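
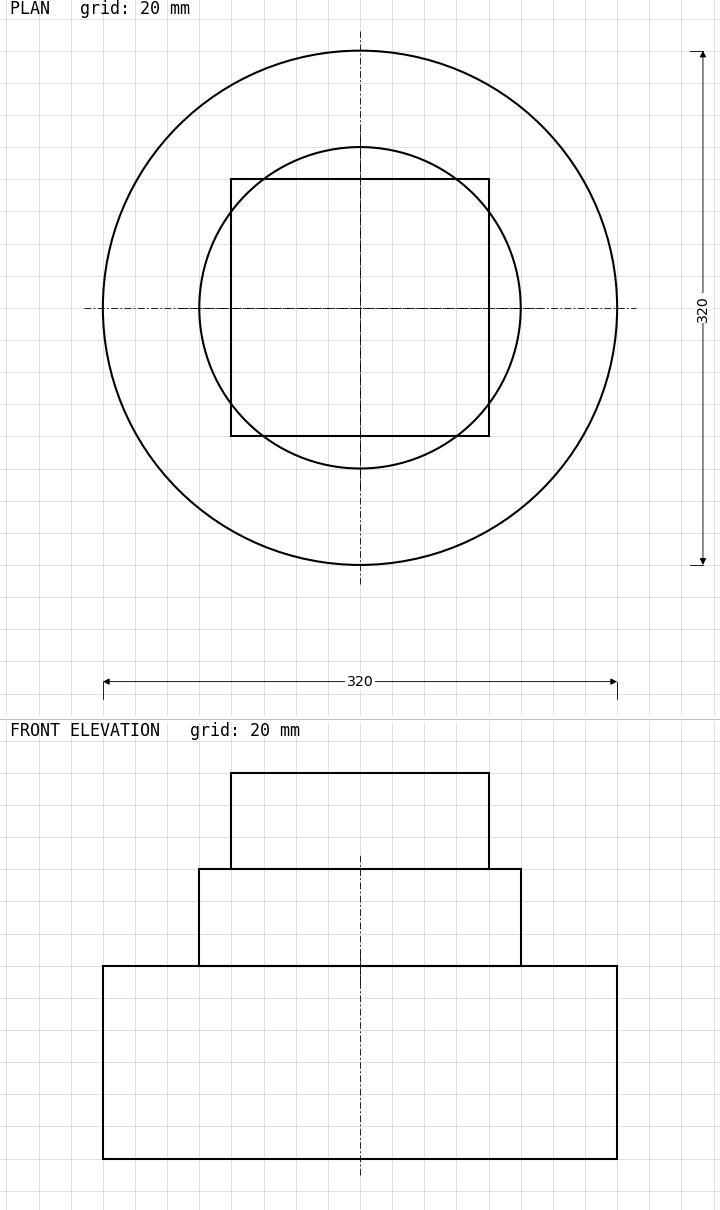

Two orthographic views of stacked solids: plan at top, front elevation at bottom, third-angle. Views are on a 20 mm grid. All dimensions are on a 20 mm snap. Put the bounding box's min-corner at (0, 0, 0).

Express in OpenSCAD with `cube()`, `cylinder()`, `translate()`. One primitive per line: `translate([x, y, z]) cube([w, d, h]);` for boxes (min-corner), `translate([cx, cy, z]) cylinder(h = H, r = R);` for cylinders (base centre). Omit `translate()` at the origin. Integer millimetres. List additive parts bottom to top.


translate([160, 160, 0]) cylinder(h = 120, r = 160);
translate([160, 160, 120]) cylinder(h = 60, r = 100);
translate([80, 80, 180]) cube([160, 160, 60]);


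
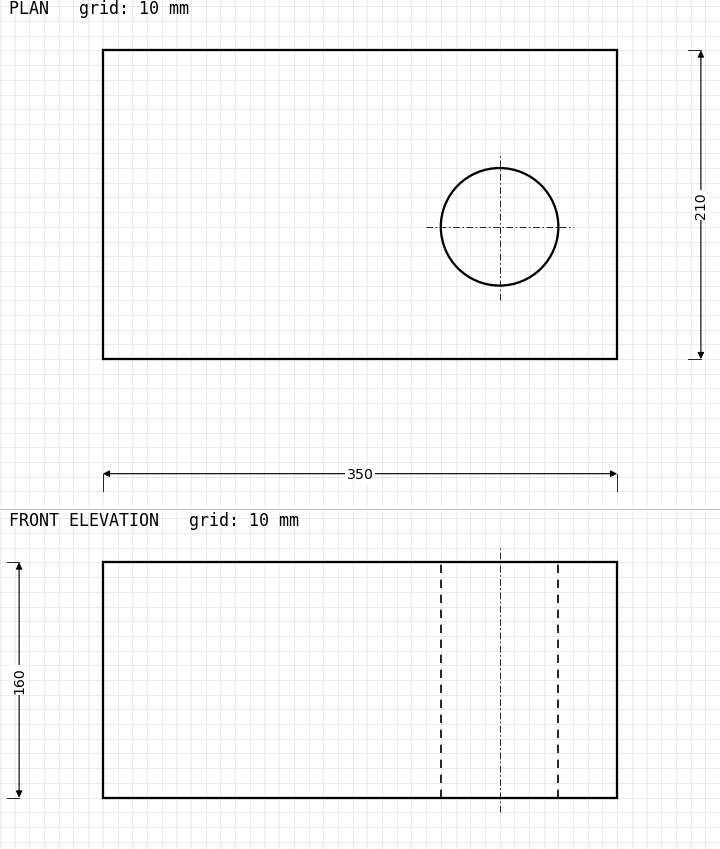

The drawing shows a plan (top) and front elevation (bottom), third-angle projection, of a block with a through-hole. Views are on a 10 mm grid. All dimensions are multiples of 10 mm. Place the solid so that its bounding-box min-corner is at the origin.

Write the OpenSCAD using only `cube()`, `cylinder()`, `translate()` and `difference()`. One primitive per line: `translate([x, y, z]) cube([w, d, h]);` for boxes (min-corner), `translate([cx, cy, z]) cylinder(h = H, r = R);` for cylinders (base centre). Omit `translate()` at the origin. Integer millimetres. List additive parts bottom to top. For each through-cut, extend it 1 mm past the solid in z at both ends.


difference() {
  cube([350, 210, 160]);
  translate([270, 90, -1]) cylinder(h = 162, r = 40);
}


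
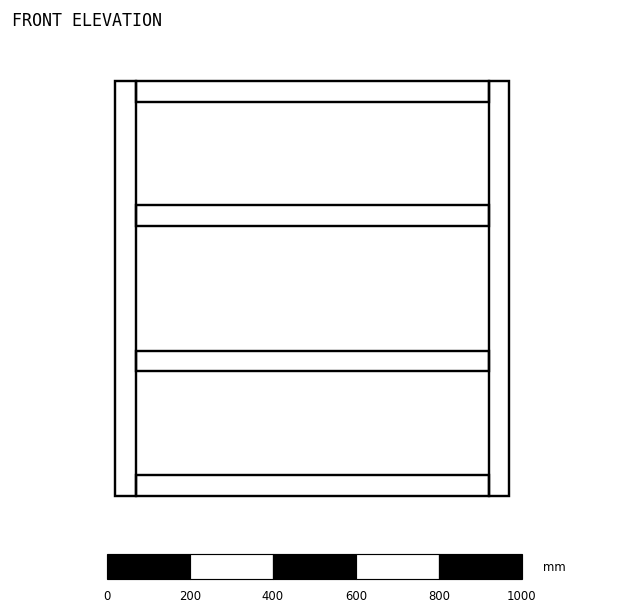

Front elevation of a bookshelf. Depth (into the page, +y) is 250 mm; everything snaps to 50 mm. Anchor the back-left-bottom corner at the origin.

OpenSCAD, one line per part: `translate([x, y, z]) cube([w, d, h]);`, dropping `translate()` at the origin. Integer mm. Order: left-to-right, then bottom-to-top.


cube([50, 250, 1000]);
translate([50, 0, 0]) cube([850, 250, 50]);
translate([50, 0, 300]) cube([850, 250, 50]);
translate([50, 0, 650]) cube([850, 250, 50]);
translate([50, 0, 950]) cube([850, 250, 50]);
translate([900, 0, 0]) cube([50, 250, 1000]);


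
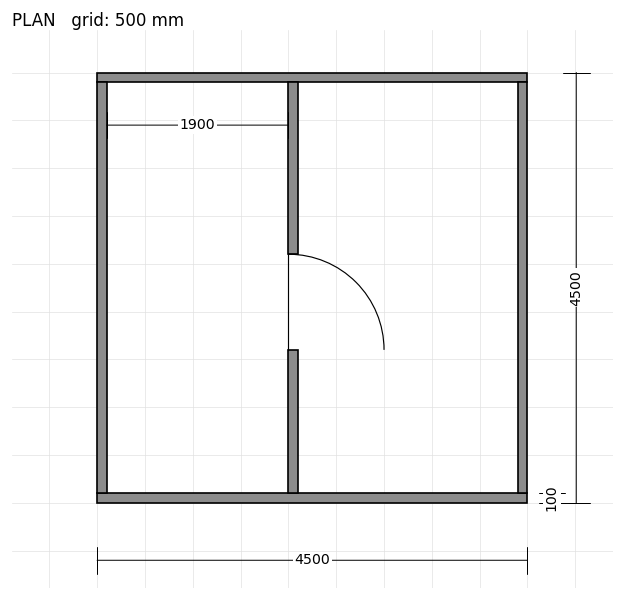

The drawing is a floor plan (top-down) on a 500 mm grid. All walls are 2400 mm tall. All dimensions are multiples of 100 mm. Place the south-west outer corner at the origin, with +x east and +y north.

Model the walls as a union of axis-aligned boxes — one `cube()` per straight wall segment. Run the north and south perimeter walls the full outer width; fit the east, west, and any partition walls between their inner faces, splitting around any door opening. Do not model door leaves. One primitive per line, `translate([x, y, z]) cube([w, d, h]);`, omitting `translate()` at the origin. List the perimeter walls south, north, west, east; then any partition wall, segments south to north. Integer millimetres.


cube([4500, 100, 2400]);
translate([0, 4400, 0]) cube([4500, 100, 2400]);
translate([0, 100, 0]) cube([100, 4300, 2400]);
translate([4400, 100, 0]) cube([100, 4300, 2400]);
translate([2000, 100, 0]) cube([100, 1500, 2400]);
translate([2000, 2600, 0]) cube([100, 1800, 2400]);


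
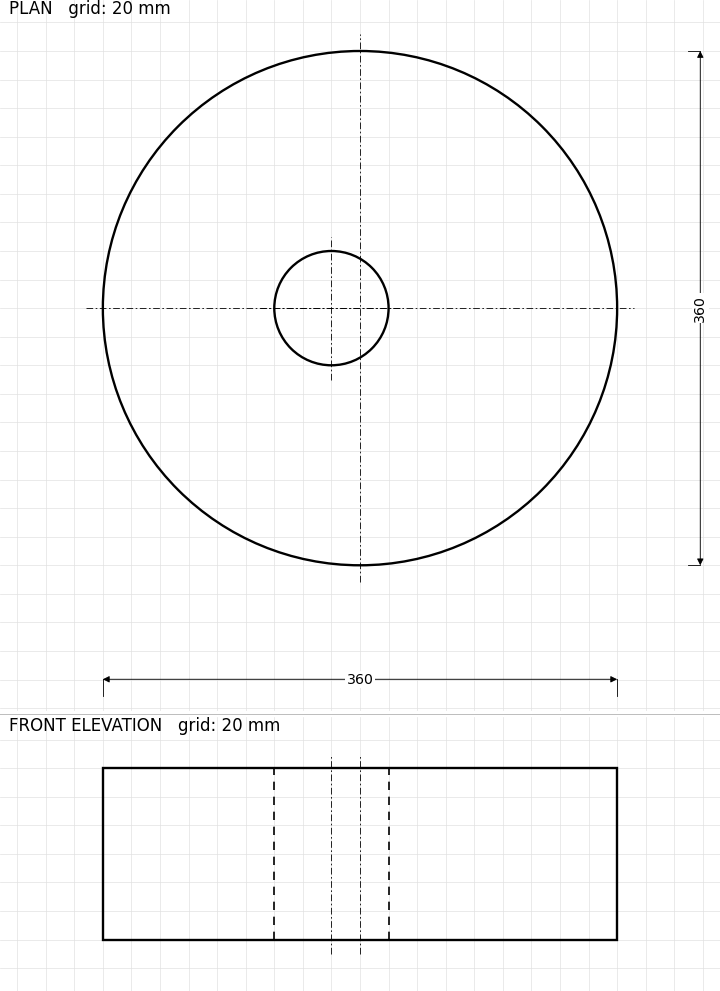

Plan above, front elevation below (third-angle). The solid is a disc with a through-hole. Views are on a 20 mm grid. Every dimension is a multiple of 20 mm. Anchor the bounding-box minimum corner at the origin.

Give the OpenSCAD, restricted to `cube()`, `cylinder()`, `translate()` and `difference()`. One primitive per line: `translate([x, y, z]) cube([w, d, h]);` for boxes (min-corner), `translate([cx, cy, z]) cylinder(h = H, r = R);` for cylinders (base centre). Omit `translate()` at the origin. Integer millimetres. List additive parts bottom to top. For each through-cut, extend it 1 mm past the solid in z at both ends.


difference() {
  translate([180, 180, 0]) cylinder(h = 120, r = 180);
  translate([160, 180, -1]) cylinder(h = 122, r = 40);
}


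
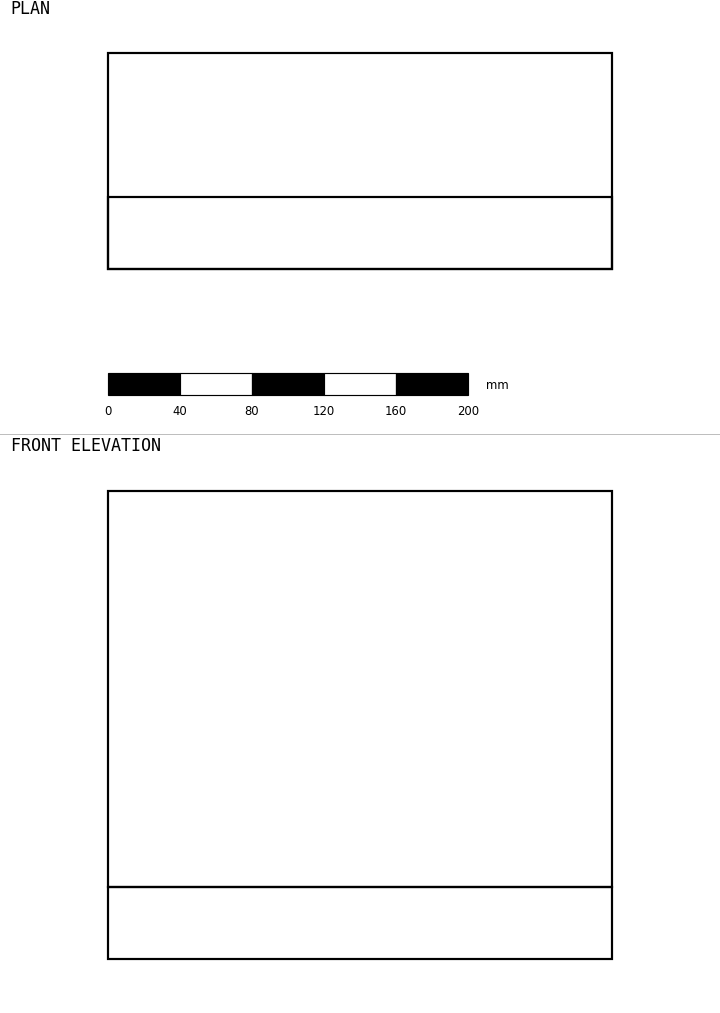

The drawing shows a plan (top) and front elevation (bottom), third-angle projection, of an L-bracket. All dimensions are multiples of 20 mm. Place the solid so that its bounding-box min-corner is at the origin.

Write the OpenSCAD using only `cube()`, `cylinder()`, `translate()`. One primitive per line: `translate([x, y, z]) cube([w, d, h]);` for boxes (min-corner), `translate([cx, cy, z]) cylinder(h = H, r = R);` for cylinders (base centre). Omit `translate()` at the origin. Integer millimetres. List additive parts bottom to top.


cube([280, 120, 40]);
translate([0, 0, 40]) cube([280, 40, 220]);


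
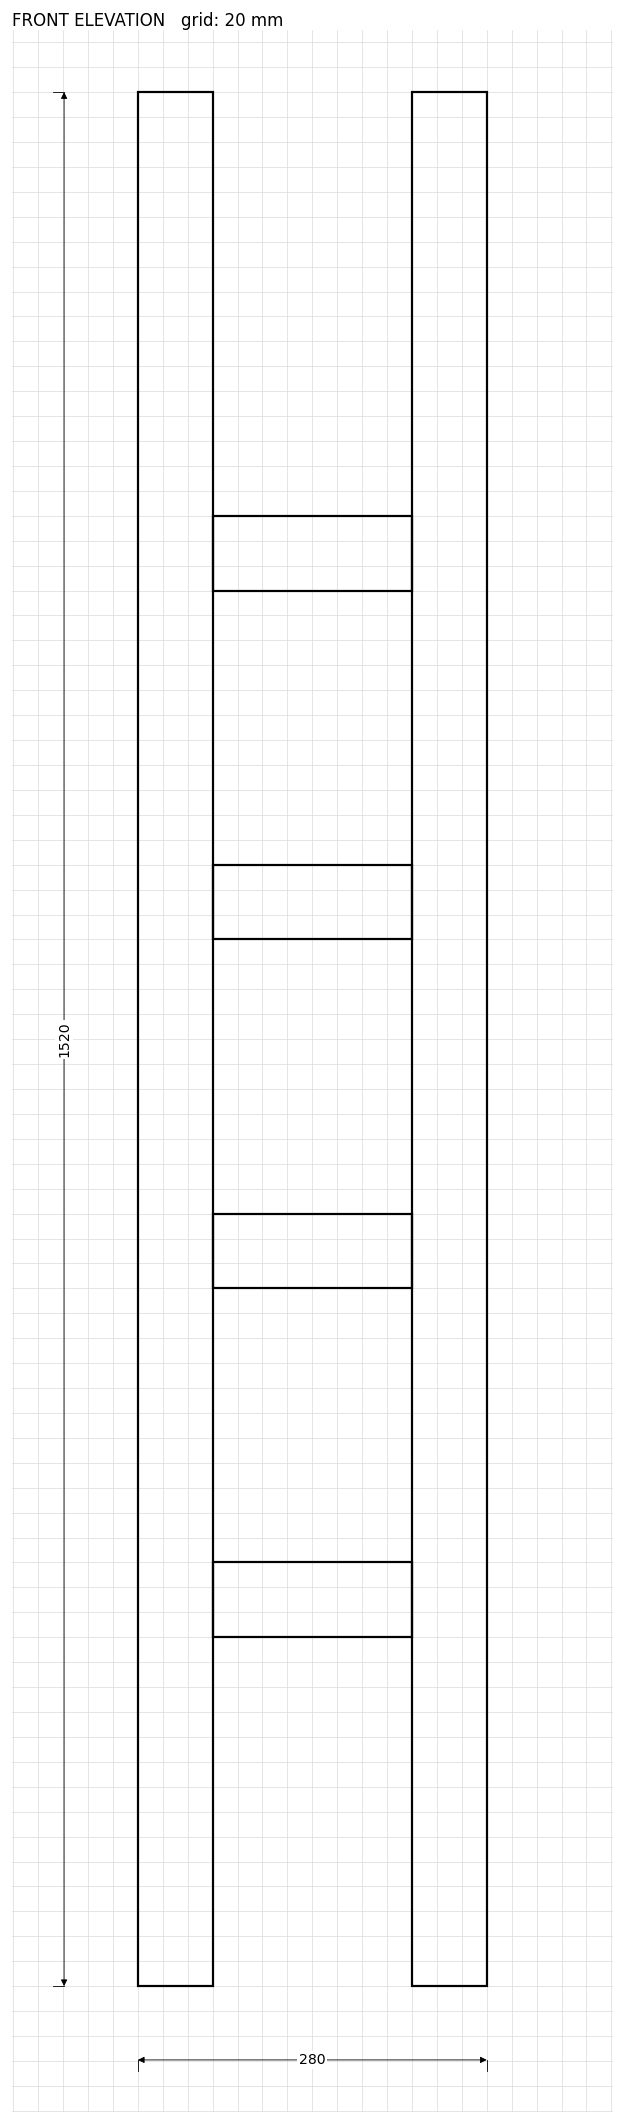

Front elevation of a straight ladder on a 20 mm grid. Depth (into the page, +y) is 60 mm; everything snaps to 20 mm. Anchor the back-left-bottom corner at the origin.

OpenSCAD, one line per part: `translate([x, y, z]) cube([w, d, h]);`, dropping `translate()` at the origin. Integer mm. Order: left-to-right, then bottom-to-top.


cube([60, 60, 1520]);
translate([60, 0, 280]) cube([160, 60, 60]);
translate([60, 0, 560]) cube([160, 60, 60]);
translate([60, 0, 840]) cube([160, 60, 60]);
translate([60, 0, 1120]) cube([160, 60, 60]);
translate([220, 0, 0]) cube([60, 60, 1520]);


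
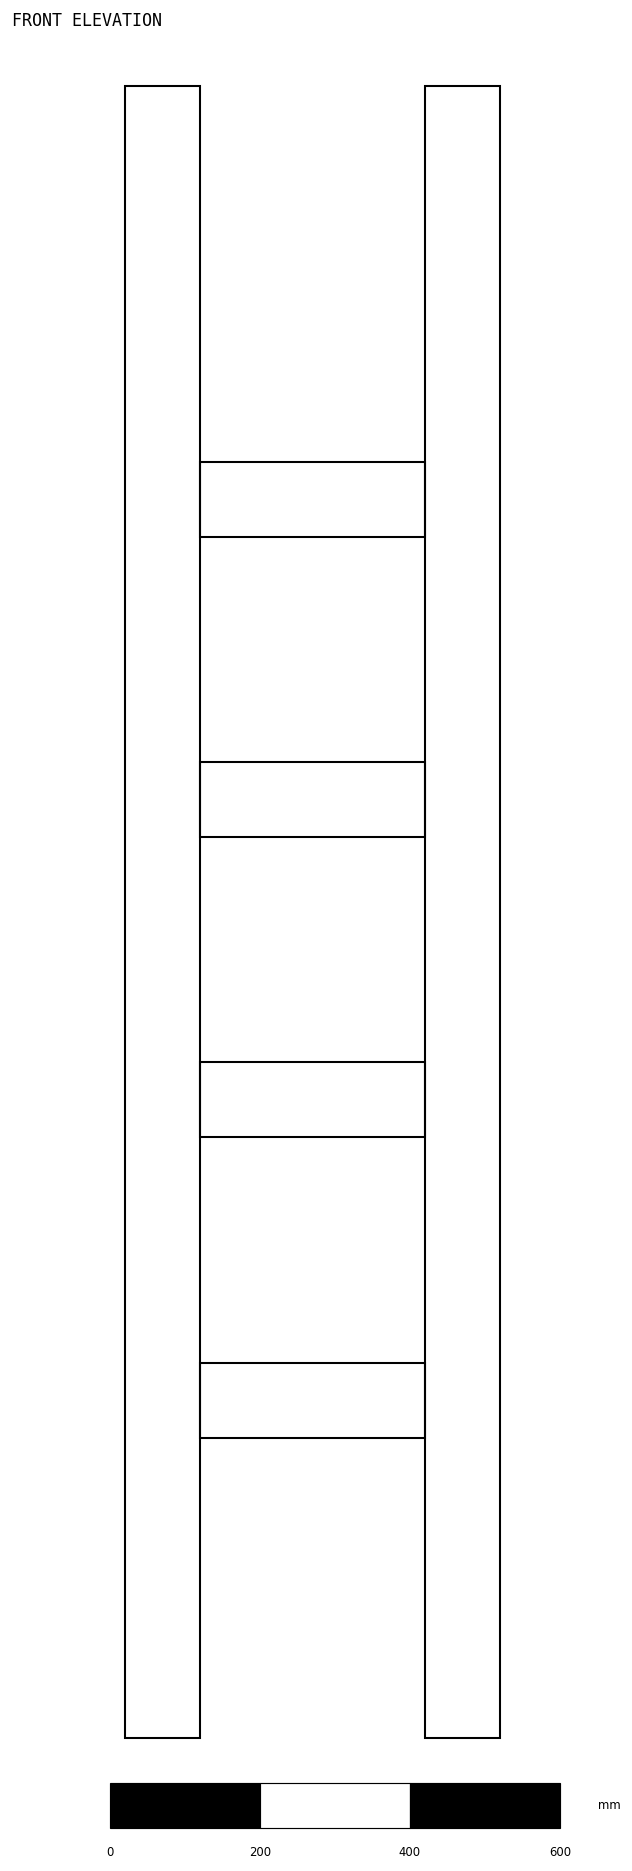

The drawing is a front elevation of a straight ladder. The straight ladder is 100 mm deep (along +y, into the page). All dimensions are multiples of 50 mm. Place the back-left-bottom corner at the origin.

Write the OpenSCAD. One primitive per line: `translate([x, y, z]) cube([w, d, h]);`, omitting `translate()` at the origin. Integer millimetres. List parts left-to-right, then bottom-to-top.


cube([100, 100, 2200]);
translate([100, 0, 400]) cube([300, 100, 100]);
translate([100, 0, 800]) cube([300, 100, 100]);
translate([100, 0, 1200]) cube([300, 100, 100]);
translate([100, 0, 1600]) cube([300, 100, 100]);
translate([400, 0, 0]) cube([100, 100, 2200]);


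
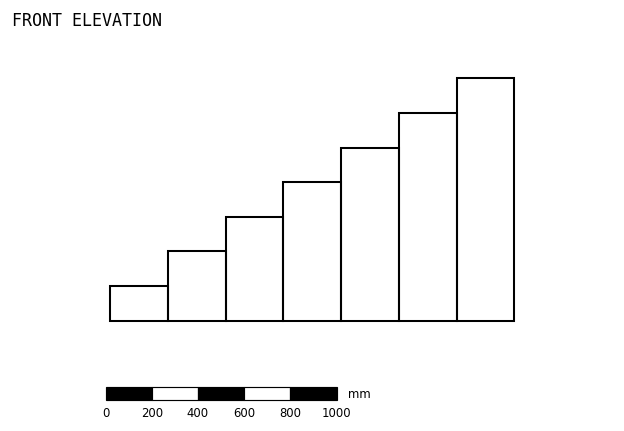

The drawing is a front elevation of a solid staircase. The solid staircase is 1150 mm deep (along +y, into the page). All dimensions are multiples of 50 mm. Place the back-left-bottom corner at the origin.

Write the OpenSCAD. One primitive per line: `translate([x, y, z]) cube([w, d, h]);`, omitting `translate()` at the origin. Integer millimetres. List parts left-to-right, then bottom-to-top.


cube([250, 1150, 150]);
translate([250, 0, 0]) cube([250, 1150, 300]);
translate([500, 0, 0]) cube([250, 1150, 450]);
translate([750, 0, 0]) cube([250, 1150, 600]);
translate([1000, 0, 0]) cube([250, 1150, 750]);
translate([1250, 0, 0]) cube([250, 1150, 900]);
translate([1500, 0, 0]) cube([250, 1150, 1050]);


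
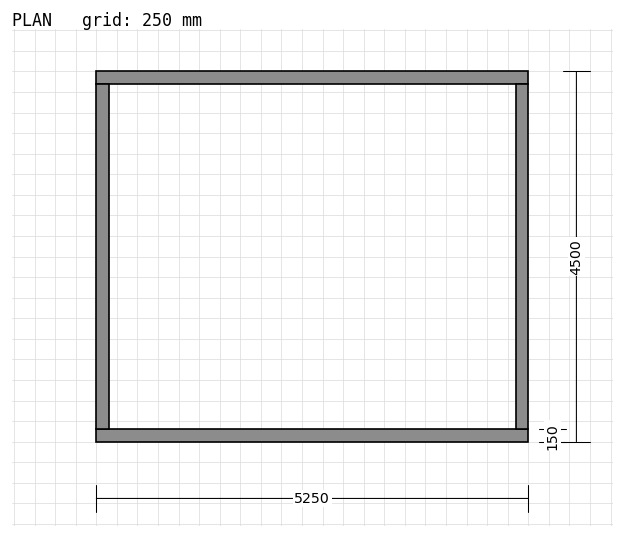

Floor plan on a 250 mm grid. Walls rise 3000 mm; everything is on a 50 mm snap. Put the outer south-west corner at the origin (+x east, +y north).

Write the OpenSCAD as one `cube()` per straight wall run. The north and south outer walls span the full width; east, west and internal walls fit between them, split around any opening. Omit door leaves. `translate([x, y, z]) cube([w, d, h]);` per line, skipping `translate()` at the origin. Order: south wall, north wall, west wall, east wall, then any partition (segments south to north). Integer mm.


cube([5250, 150, 3000]);
translate([0, 4350, 0]) cube([5250, 150, 3000]);
translate([0, 150, 0]) cube([150, 4200, 3000]);
translate([5100, 150, 0]) cube([150, 4200, 3000]);


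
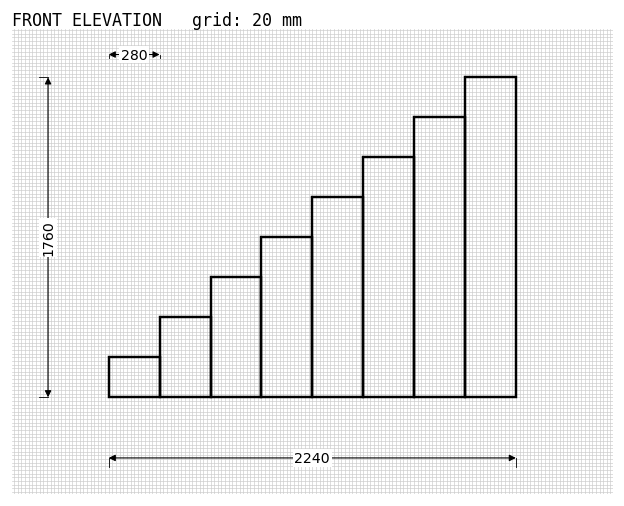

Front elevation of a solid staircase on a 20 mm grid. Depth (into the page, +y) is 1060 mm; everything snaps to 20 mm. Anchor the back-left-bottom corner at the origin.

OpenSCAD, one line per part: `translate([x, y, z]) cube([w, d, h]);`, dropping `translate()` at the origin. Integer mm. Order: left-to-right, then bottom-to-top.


cube([280, 1060, 220]);
translate([280, 0, 0]) cube([280, 1060, 440]);
translate([560, 0, 0]) cube([280, 1060, 660]);
translate([840, 0, 0]) cube([280, 1060, 880]);
translate([1120, 0, 0]) cube([280, 1060, 1100]);
translate([1400, 0, 0]) cube([280, 1060, 1320]);
translate([1680, 0, 0]) cube([280, 1060, 1540]);
translate([1960, 0, 0]) cube([280, 1060, 1760]);


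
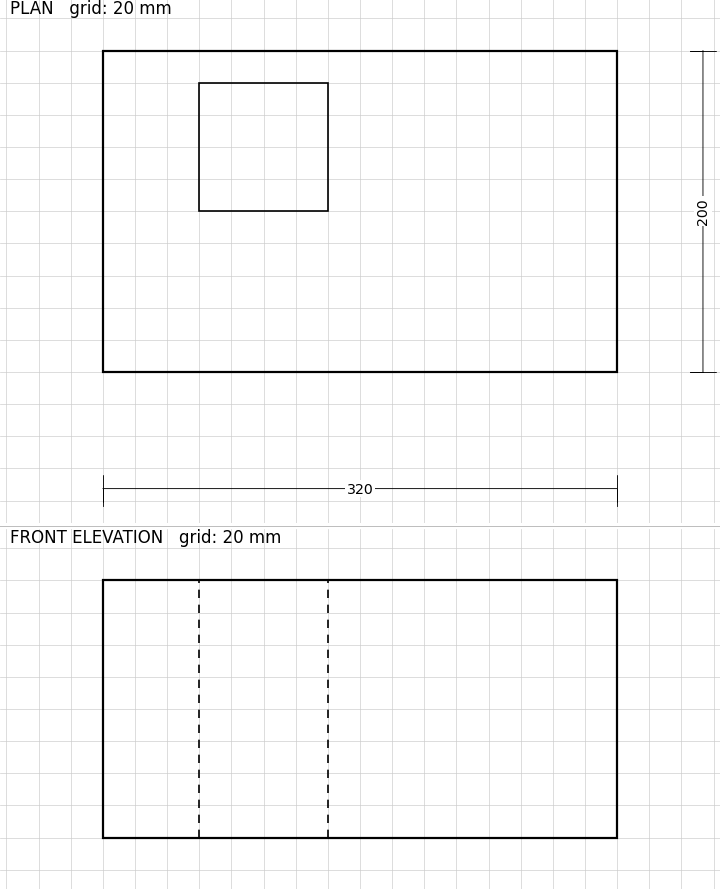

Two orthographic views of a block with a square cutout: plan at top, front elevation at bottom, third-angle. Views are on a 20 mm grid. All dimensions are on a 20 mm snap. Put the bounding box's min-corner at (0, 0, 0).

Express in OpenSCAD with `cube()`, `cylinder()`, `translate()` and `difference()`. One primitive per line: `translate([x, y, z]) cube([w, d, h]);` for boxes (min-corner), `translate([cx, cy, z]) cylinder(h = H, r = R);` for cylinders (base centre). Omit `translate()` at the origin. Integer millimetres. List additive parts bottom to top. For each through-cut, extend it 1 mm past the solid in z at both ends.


difference() {
  cube([320, 200, 160]);
  translate([60, 100, -1]) cube([80, 80, 162]);
}


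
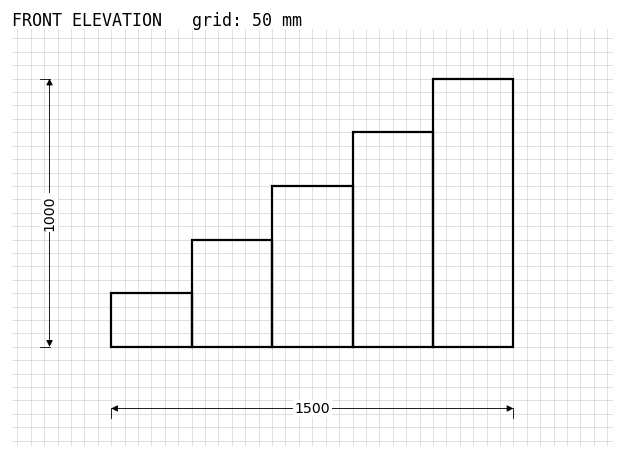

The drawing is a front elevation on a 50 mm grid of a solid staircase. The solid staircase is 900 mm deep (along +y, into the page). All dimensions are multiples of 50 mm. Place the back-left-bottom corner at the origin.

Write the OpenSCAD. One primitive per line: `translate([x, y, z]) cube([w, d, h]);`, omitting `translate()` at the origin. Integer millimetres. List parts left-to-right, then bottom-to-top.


cube([300, 900, 200]);
translate([300, 0, 0]) cube([300, 900, 400]);
translate([600, 0, 0]) cube([300, 900, 600]);
translate([900, 0, 0]) cube([300, 900, 800]);
translate([1200, 0, 0]) cube([300, 900, 1000]);


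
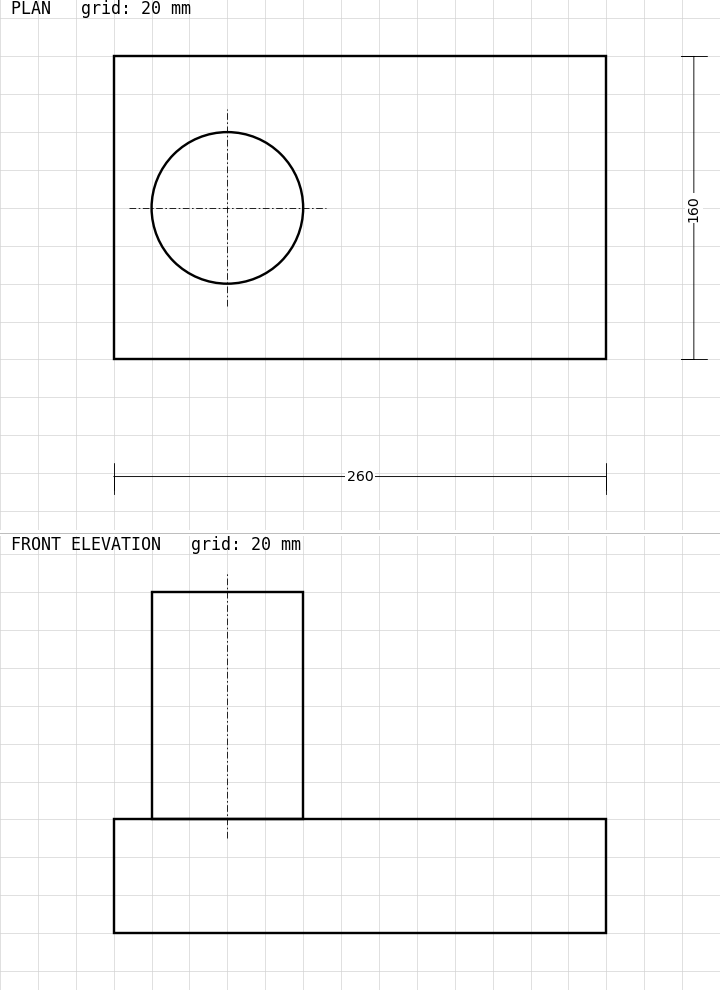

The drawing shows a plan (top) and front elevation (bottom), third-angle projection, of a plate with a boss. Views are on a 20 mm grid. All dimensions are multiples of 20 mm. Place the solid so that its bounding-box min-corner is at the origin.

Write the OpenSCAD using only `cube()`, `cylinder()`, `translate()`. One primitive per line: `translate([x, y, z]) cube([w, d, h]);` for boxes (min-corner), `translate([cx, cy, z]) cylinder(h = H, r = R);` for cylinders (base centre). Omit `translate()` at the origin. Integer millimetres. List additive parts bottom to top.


cube([260, 160, 60]);
translate([60, 80, 60]) cylinder(h = 120, r = 40);


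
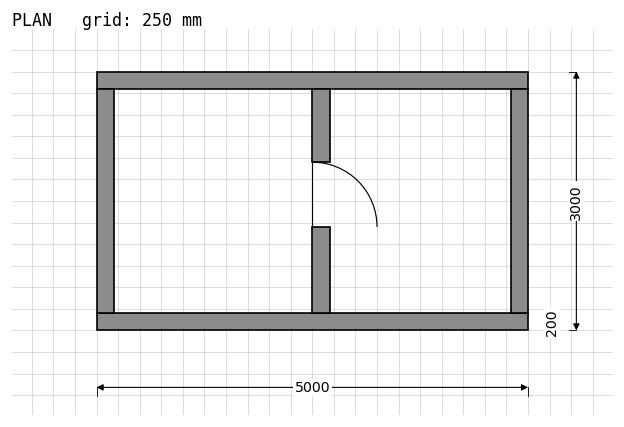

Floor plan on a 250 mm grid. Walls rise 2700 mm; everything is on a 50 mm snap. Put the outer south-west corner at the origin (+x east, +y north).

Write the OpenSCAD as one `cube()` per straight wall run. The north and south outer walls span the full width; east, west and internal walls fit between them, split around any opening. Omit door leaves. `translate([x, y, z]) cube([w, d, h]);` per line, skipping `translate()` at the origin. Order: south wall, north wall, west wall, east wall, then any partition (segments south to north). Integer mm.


cube([5000, 200, 2700]);
translate([0, 2800, 0]) cube([5000, 200, 2700]);
translate([0, 200, 0]) cube([200, 2600, 2700]);
translate([4800, 200, 0]) cube([200, 2600, 2700]);
translate([2500, 200, 0]) cube([200, 1000, 2700]);
translate([2500, 1950, 0]) cube([200, 850, 2700]);


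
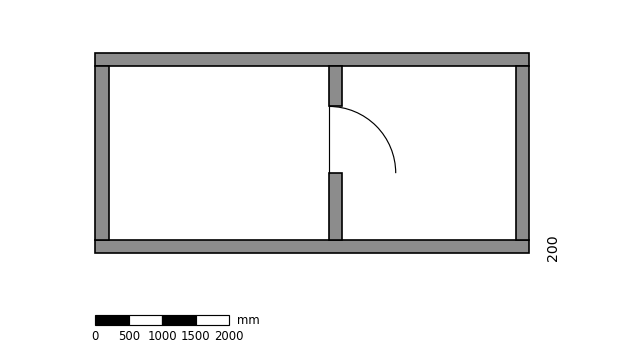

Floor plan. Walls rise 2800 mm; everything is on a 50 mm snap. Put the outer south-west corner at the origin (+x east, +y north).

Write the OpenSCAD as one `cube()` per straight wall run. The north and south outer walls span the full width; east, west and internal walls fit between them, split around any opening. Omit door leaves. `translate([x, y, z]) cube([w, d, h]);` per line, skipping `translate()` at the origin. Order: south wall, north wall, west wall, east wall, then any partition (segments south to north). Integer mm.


cube([6500, 200, 2800]);
translate([0, 2800, 0]) cube([6500, 200, 2800]);
translate([0, 200, 0]) cube([200, 2600, 2800]);
translate([6300, 200, 0]) cube([200, 2600, 2800]);
translate([3500, 200, 0]) cube([200, 1000, 2800]);
translate([3500, 2200, 0]) cube([200, 600, 2800]);


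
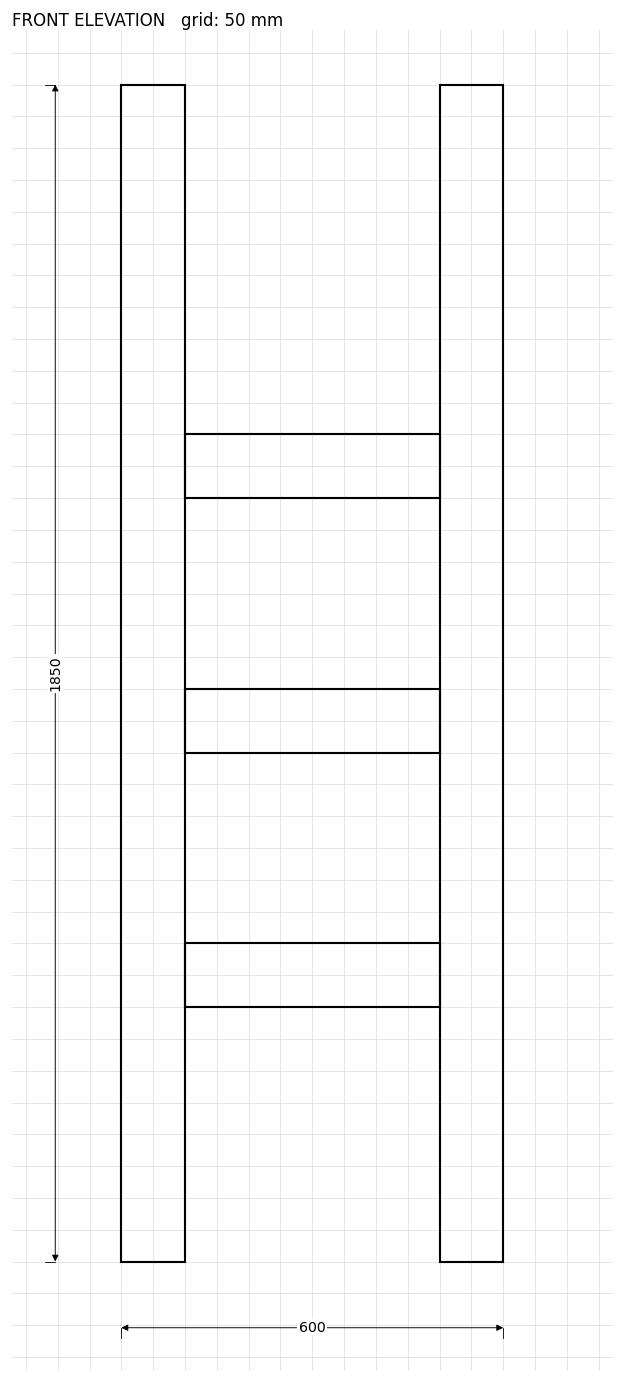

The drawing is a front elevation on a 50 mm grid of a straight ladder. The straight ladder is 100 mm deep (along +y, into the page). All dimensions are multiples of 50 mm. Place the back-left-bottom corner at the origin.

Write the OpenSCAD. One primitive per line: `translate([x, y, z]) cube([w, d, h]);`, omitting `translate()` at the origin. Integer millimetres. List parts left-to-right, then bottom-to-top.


cube([100, 100, 1850]);
translate([100, 0, 400]) cube([400, 100, 100]);
translate([100, 0, 800]) cube([400, 100, 100]);
translate([100, 0, 1200]) cube([400, 100, 100]);
translate([500, 0, 0]) cube([100, 100, 1850]);


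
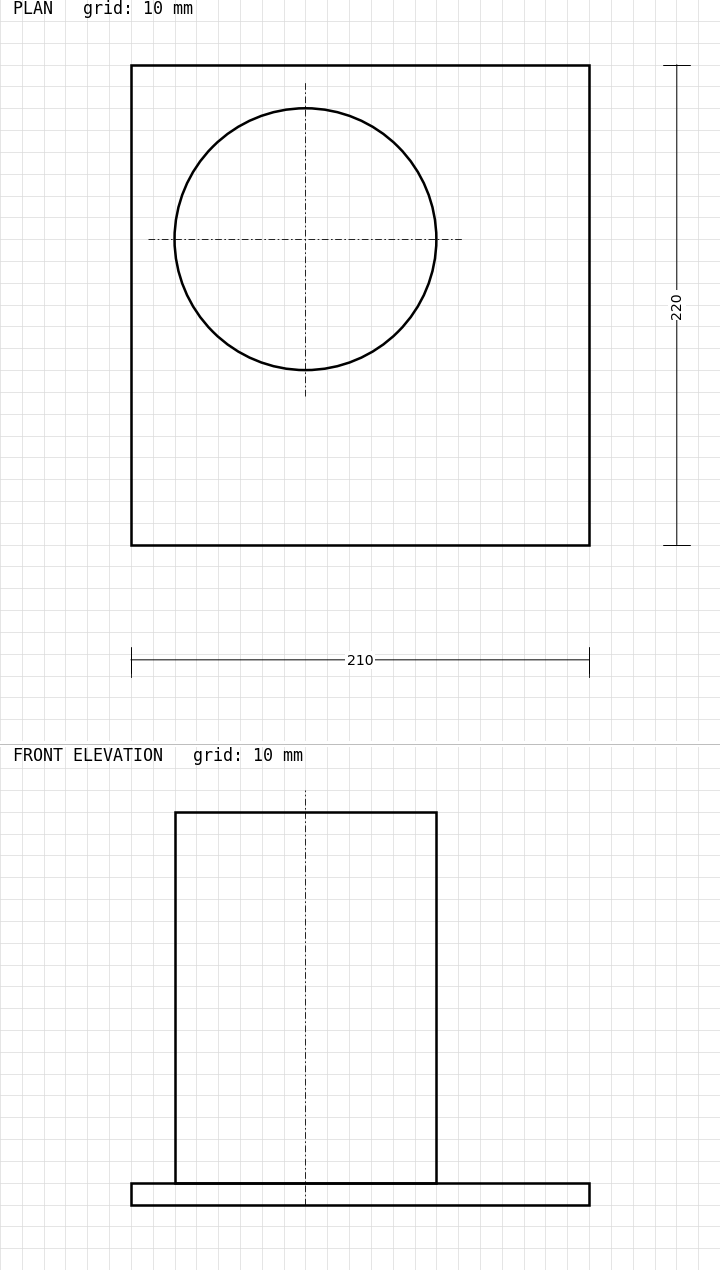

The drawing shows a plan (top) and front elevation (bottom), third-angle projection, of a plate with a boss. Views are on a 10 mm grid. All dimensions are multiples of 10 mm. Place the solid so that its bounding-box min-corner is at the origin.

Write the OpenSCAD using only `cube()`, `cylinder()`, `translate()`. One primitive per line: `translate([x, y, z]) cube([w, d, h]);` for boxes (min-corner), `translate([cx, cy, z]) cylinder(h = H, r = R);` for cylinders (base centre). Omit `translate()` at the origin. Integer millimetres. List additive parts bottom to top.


cube([210, 220, 10]);
translate([80, 140, 10]) cylinder(h = 170, r = 60);


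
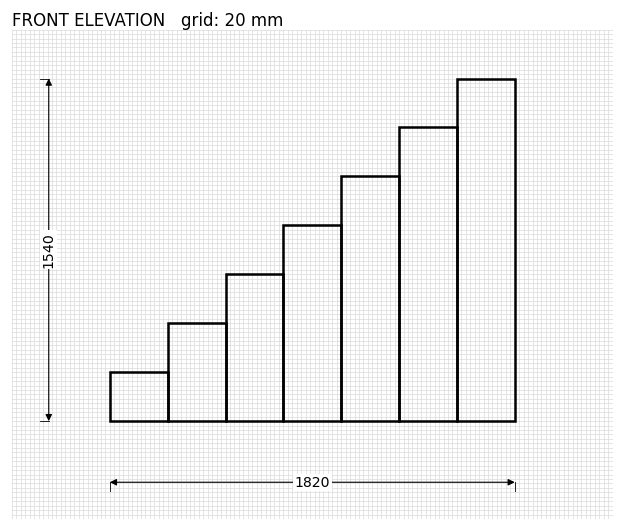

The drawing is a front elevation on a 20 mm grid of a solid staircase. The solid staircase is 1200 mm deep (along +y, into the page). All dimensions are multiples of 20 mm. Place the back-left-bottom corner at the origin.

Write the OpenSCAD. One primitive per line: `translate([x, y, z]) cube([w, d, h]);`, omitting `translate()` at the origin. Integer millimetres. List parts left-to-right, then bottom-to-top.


cube([260, 1200, 220]);
translate([260, 0, 0]) cube([260, 1200, 440]);
translate([520, 0, 0]) cube([260, 1200, 660]);
translate([780, 0, 0]) cube([260, 1200, 880]);
translate([1040, 0, 0]) cube([260, 1200, 1100]);
translate([1300, 0, 0]) cube([260, 1200, 1320]);
translate([1560, 0, 0]) cube([260, 1200, 1540]);


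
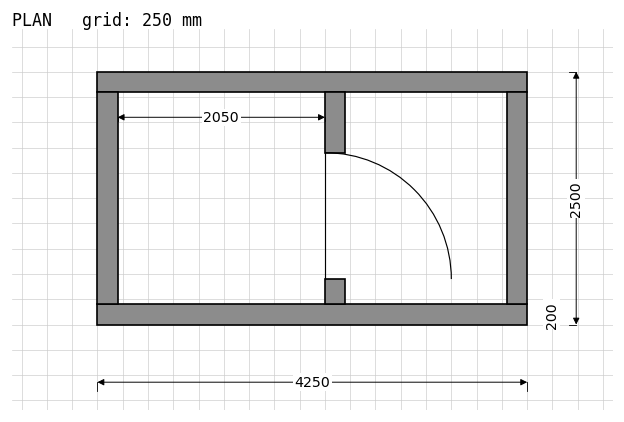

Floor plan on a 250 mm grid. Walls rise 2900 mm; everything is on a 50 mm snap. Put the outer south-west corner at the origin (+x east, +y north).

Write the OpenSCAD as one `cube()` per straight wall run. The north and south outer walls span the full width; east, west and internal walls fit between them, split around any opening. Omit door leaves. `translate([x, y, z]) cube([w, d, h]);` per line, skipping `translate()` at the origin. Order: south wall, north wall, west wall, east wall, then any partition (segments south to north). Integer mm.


cube([4250, 200, 2900]);
translate([0, 2300, 0]) cube([4250, 200, 2900]);
translate([0, 200, 0]) cube([200, 2100, 2900]);
translate([4050, 200, 0]) cube([200, 2100, 2900]);
translate([2250, 200, 0]) cube([200, 250, 2900]);
translate([2250, 1700, 0]) cube([200, 600, 2900]);


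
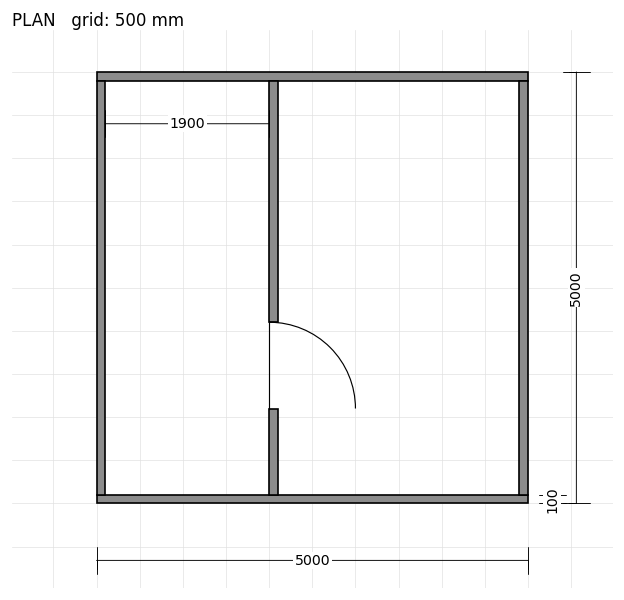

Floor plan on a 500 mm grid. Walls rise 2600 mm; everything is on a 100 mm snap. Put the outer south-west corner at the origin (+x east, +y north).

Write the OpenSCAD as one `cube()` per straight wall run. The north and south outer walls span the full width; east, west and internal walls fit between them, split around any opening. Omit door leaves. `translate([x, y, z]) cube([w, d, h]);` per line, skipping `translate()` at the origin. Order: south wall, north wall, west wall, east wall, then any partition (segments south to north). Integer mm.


cube([5000, 100, 2600]);
translate([0, 4900, 0]) cube([5000, 100, 2600]);
translate([0, 100, 0]) cube([100, 4800, 2600]);
translate([4900, 100, 0]) cube([100, 4800, 2600]);
translate([2000, 100, 0]) cube([100, 1000, 2600]);
translate([2000, 2100, 0]) cube([100, 2800, 2600]);


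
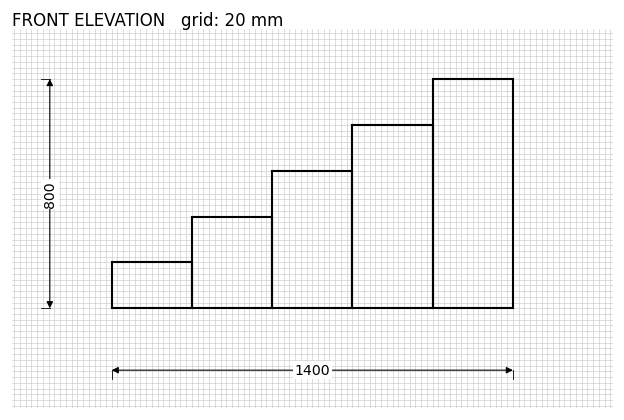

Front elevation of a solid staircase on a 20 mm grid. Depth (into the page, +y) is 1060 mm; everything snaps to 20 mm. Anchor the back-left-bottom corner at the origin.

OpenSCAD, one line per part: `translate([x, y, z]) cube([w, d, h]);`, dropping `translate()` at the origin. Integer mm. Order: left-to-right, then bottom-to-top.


cube([280, 1060, 160]);
translate([280, 0, 0]) cube([280, 1060, 320]);
translate([560, 0, 0]) cube([280, 1060, 480]);
translate([840, 0, 0]) cube([280, 1060, 640]);
translate([1120, 0, 0]) cube([280, 1060, 800]);


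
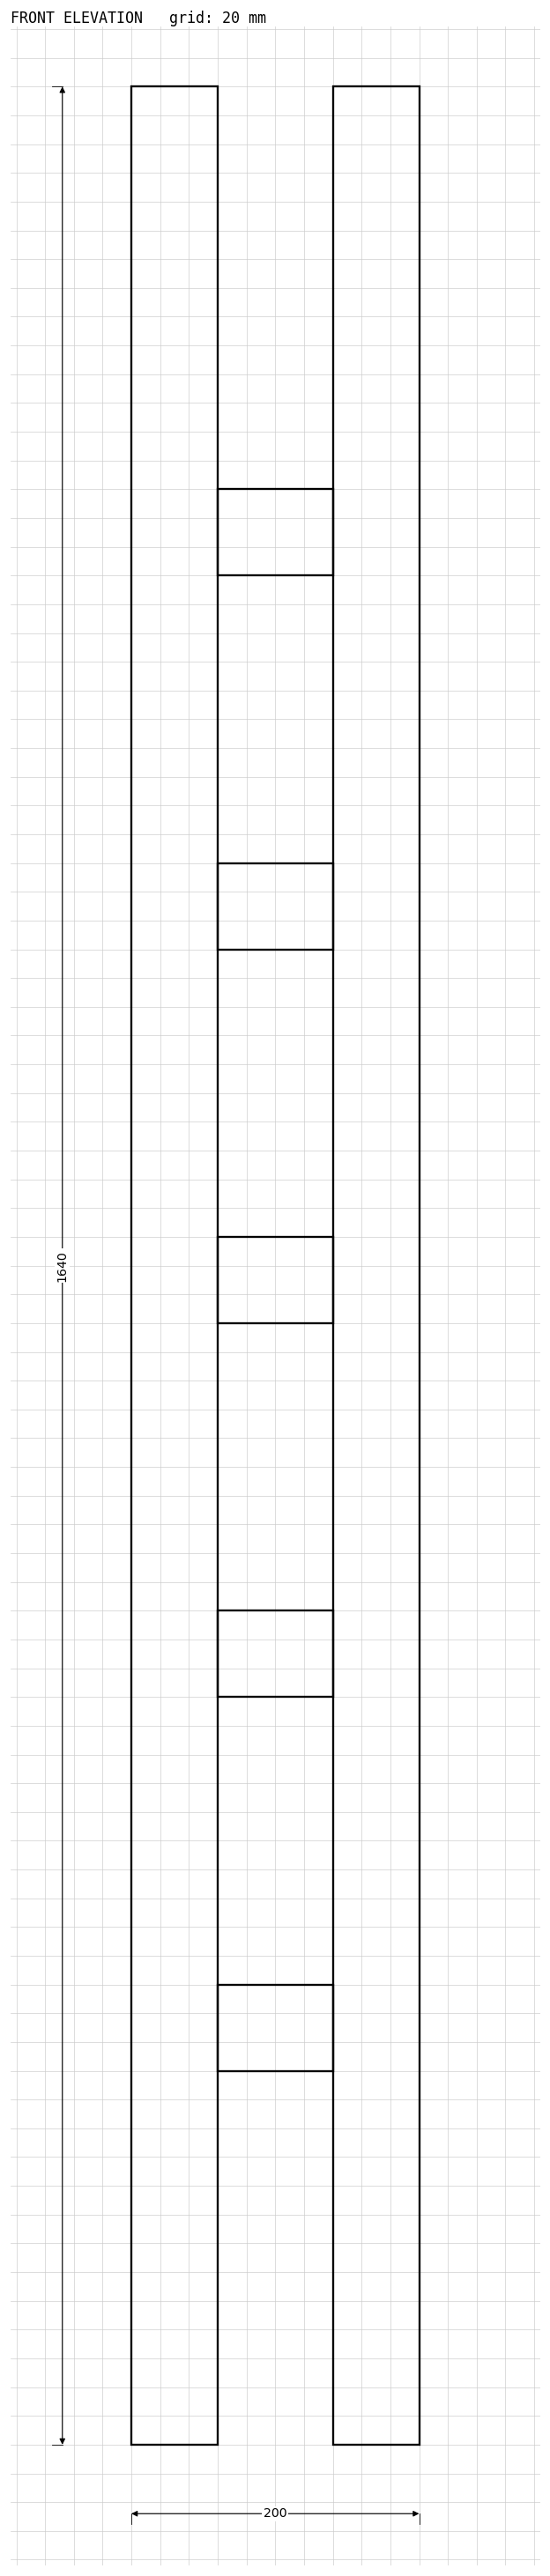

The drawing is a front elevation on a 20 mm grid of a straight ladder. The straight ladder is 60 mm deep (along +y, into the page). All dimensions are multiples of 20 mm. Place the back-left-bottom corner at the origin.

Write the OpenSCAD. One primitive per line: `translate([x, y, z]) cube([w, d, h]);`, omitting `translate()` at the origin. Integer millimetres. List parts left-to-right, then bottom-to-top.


cube([60, 60, 1640]);
translate([60, 0, 260]) cube([80, 60, 60]);
translate([60, 0, 520]) cube([80, 60, 60]);
translate([60, 0, 780]) cube([80, 60, 60]);
translate([60, 0, 1040]) cube([80, 60, 60]);
translate([60, 0, 1300]) cube([80, 60, 60]);
translate([140, 0, 0]) cube([60, 60, 1640]);


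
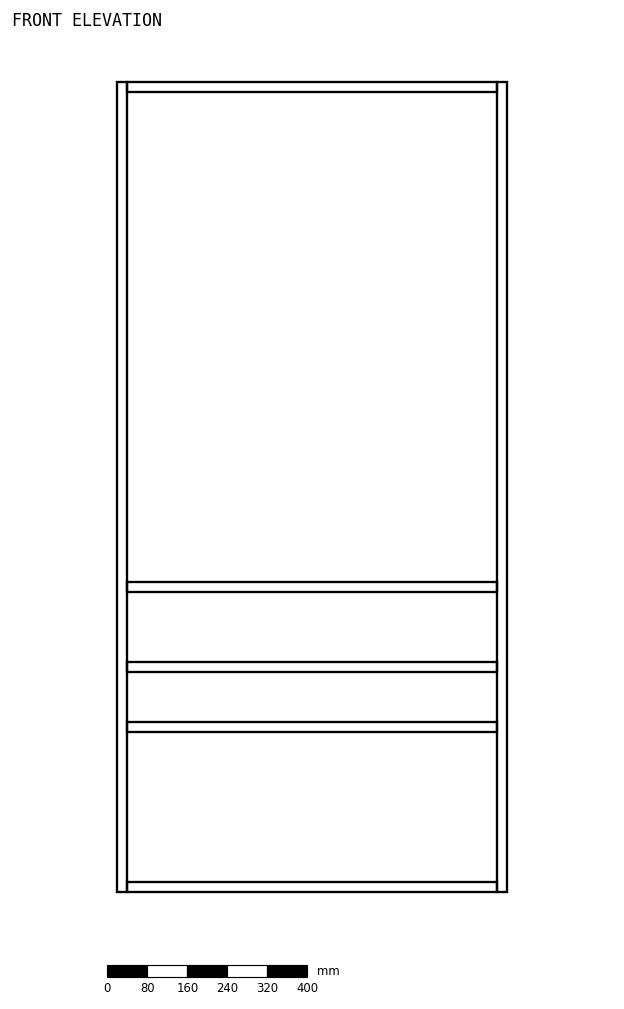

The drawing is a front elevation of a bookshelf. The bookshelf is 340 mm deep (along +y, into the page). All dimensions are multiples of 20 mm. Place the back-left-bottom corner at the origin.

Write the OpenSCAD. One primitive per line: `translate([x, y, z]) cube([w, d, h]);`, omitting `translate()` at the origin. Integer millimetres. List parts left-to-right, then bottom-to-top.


cube([20, 340, 1620]);
translate([20, 0, 0]) cube([740, 340, 20]);
translate([20, 0, 320]) cube([740, 340, 20]);
translate([20, 0, 440]) cube([740, 340, 20]);
translate([20, 0, 600]) cube([740, 340, 20]);
translate([20, 0, 1600]) cube([740, 340, 20]);
translate([760, 0, 0]) cube([20, 340, 1620]);


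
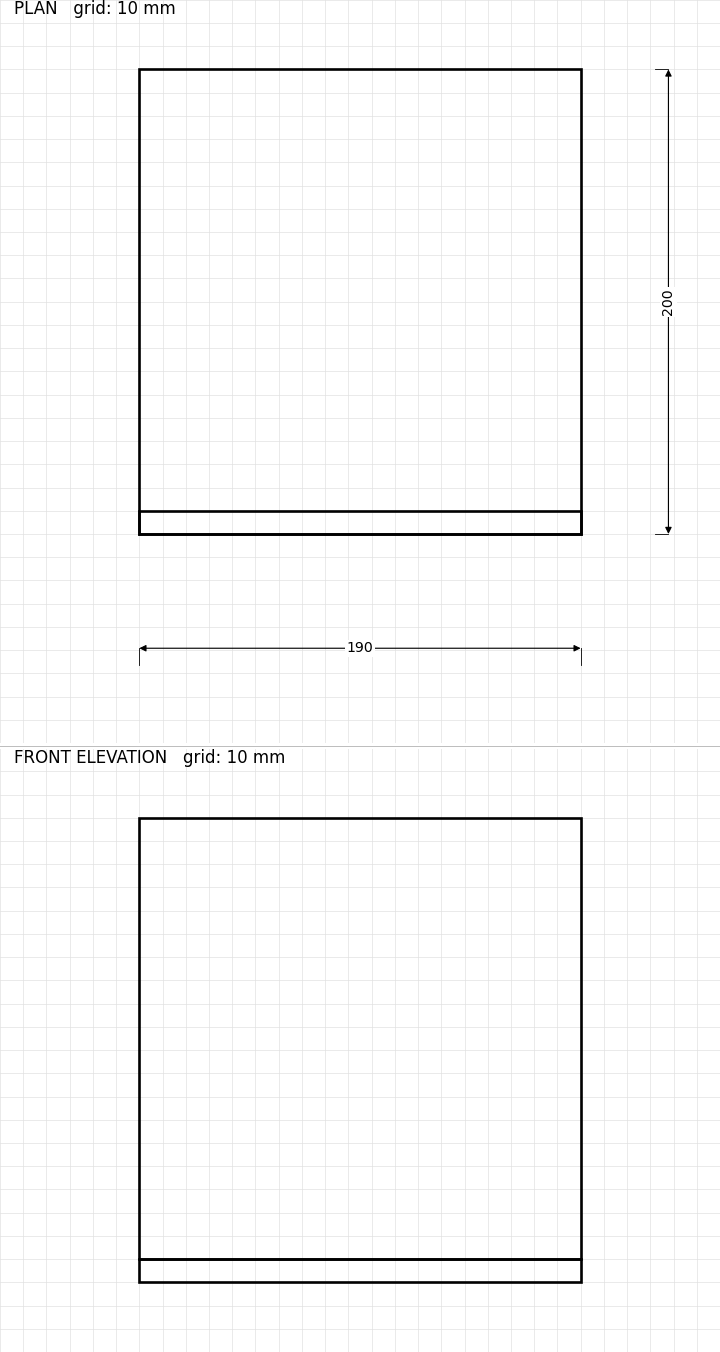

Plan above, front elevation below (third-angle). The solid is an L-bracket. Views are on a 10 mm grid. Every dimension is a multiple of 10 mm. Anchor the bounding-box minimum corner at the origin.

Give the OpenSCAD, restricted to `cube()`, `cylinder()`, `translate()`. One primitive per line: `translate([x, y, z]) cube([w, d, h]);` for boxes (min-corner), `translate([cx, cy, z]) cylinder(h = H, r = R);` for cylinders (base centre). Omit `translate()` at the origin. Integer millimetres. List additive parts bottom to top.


cube([190, 200, 10]);
translate([0, 0, 10]) cube([190, 10, 190]);


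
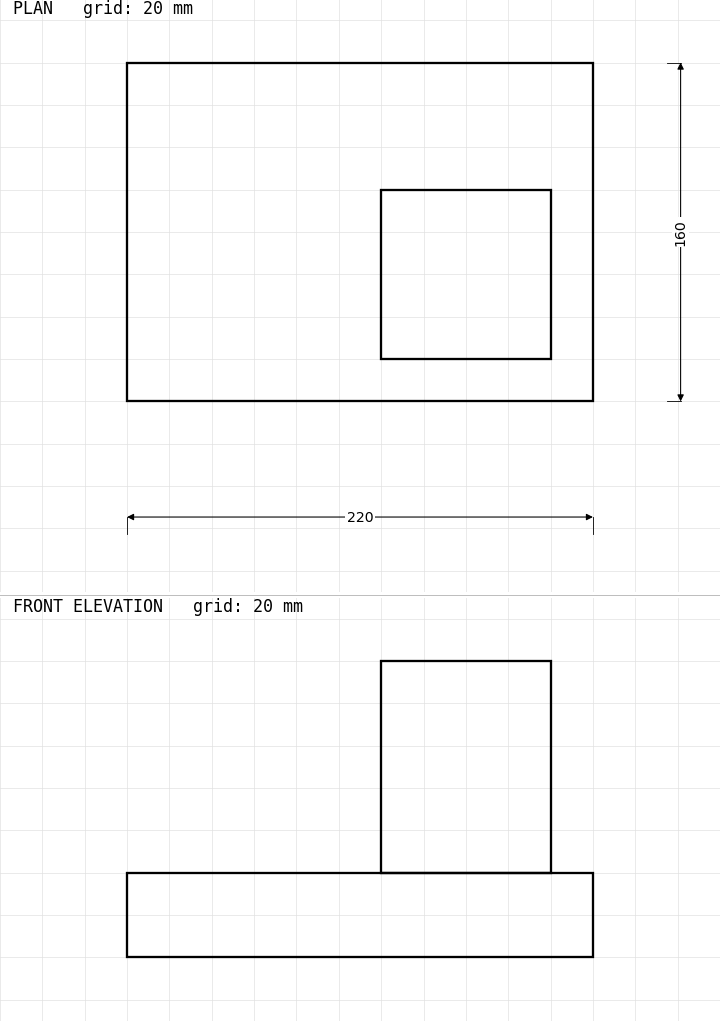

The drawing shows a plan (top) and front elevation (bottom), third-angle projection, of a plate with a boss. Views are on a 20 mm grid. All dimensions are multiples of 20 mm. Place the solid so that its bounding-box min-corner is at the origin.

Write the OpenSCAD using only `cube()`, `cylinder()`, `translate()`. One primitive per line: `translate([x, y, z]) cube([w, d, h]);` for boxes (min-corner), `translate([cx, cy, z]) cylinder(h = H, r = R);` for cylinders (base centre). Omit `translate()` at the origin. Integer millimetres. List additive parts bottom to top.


cube([220, 160, 40]);
translate([120, 20, 40]) cube([80, 80, 100]);


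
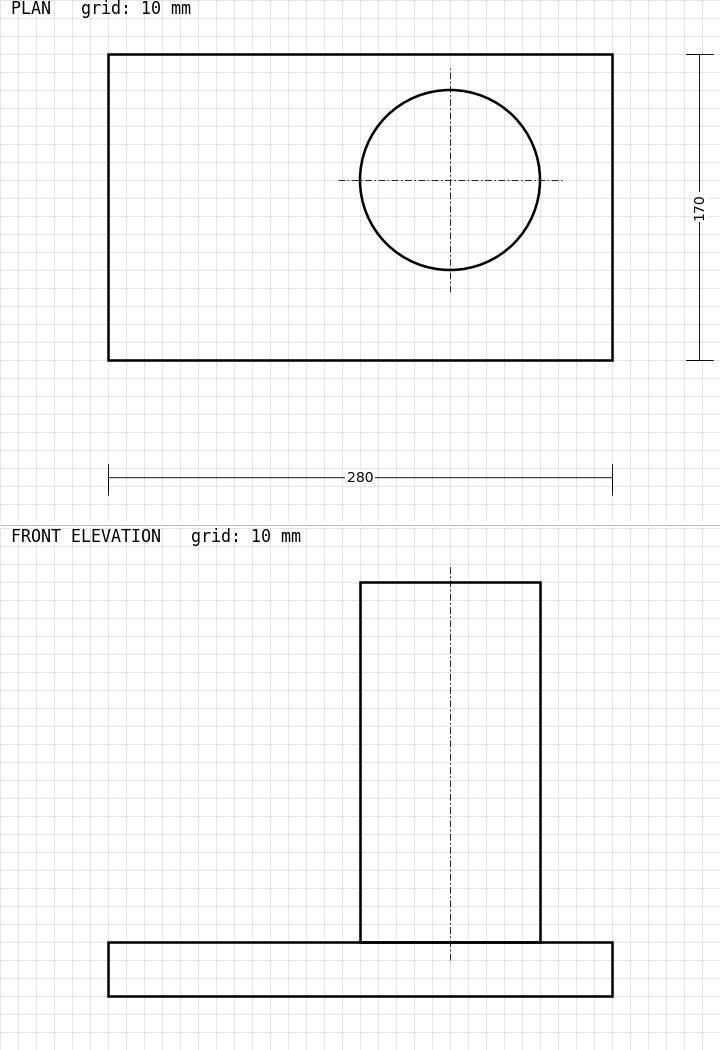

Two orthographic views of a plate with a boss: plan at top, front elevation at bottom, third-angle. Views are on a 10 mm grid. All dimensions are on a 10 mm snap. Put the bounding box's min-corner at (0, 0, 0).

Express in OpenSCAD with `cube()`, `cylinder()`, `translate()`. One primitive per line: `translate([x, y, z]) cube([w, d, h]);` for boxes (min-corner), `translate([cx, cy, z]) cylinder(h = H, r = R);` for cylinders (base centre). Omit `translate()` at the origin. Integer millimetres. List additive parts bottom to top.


cube([280, 170, 30]);
translate([190, 100, 30]) cylinder(h = 200, r = 50);


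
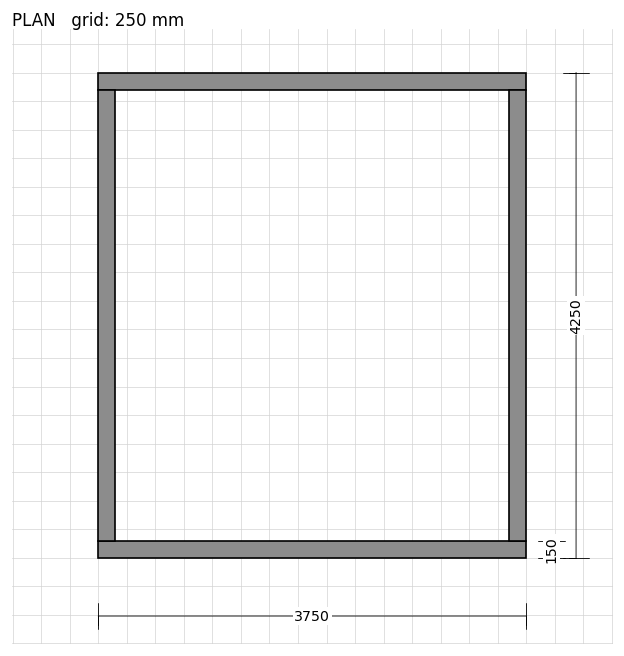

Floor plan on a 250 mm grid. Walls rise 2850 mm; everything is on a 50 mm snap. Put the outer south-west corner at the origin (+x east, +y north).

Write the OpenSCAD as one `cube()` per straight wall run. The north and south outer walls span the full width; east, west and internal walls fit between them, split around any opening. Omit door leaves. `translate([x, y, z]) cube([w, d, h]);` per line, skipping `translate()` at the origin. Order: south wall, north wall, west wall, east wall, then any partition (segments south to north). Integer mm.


cube([3750, 150, 2850]);
translate([0, 4100, 0]) cube([3750, 150, 2850]);
translate([0, 150, 0]) cube([150, 3950, 2850]);
translate([3600, 150, 0]) cube([150, 3950, 2850]);


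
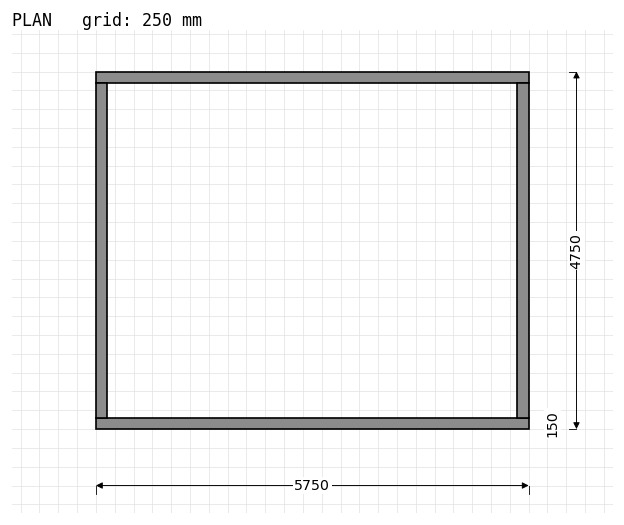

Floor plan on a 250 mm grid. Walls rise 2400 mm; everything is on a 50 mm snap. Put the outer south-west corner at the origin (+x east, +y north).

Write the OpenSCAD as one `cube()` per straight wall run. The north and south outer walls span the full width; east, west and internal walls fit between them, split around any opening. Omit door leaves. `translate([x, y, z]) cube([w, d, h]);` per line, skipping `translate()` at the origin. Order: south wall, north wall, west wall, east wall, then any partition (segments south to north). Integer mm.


cube([5750, 150, 2400]);
translate([0, 4600, 0]) cube([5750, 150, 2400]);
translate([0, 150, 0]) cube([150, 4450, 2400]);
translate([5600, 150, 0]) cube([150, 4450, 2400]);


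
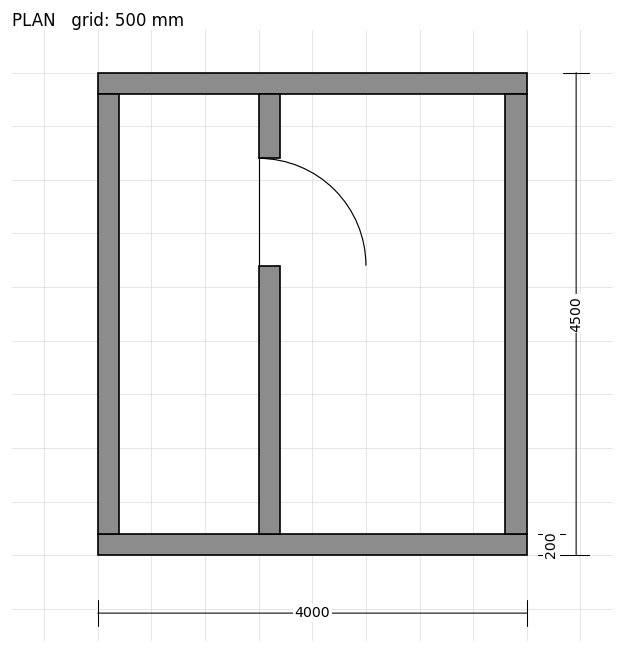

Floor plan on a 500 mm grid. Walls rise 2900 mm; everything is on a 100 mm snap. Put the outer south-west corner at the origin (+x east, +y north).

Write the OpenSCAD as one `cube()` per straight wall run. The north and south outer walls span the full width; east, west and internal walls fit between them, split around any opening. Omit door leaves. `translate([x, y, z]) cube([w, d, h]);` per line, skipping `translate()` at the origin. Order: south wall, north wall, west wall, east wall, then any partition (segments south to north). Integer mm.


cube([4000, 200, 2900]);
translate([0, 4300, 0]) cube([4000, 200, 2900]);
translate([0, 200, 0]) cube([200, 4100, 2900]);
translate([3800, 200, 0]) cube([200, 4100, 2900]);
translate([1500, 200, 0]) cube([200, 2500, 2900]);
translate([1500, 3700, 0]) cube([200, 600, 2900]);


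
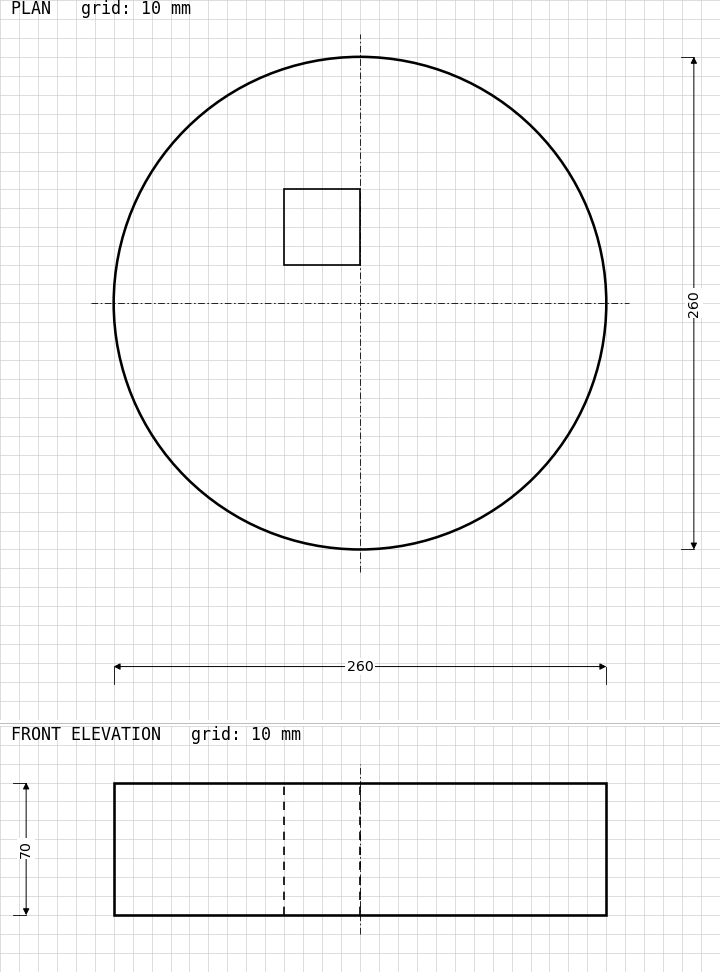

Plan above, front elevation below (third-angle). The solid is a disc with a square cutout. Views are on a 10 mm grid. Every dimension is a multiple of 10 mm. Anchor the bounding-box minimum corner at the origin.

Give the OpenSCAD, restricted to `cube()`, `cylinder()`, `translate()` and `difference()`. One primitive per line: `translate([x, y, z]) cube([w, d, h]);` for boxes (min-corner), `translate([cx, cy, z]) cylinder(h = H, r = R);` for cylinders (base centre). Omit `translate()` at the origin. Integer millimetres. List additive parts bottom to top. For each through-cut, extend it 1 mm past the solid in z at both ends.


difference() {
  translate([130, 130, 0]) cylinder(h = 70, r = 130);
  translate([90, 150, -1]) cube([40, 40, 72]);
}


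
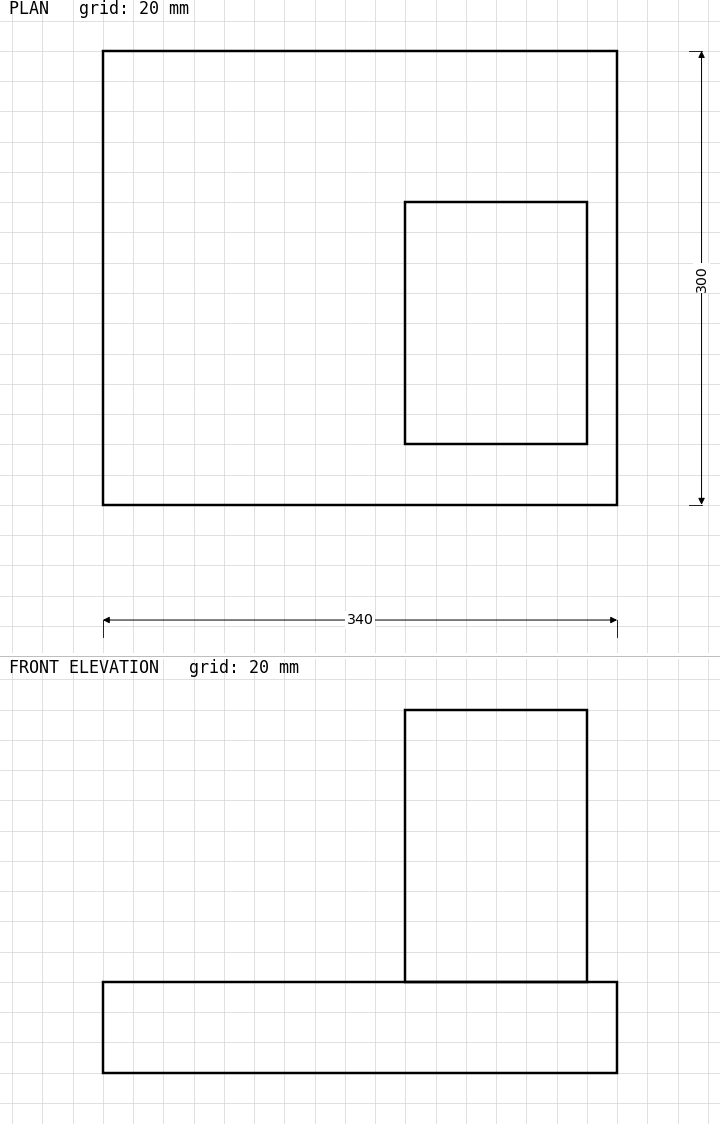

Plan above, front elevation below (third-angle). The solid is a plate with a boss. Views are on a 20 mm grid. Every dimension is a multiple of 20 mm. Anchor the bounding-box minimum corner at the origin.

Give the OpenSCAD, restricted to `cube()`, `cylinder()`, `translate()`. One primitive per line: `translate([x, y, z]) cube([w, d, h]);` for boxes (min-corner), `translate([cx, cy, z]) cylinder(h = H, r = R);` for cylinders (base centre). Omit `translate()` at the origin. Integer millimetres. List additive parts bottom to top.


cube([340, 300, 60]);
translate([200, 40, 60]) cube([120, 160, 180]);


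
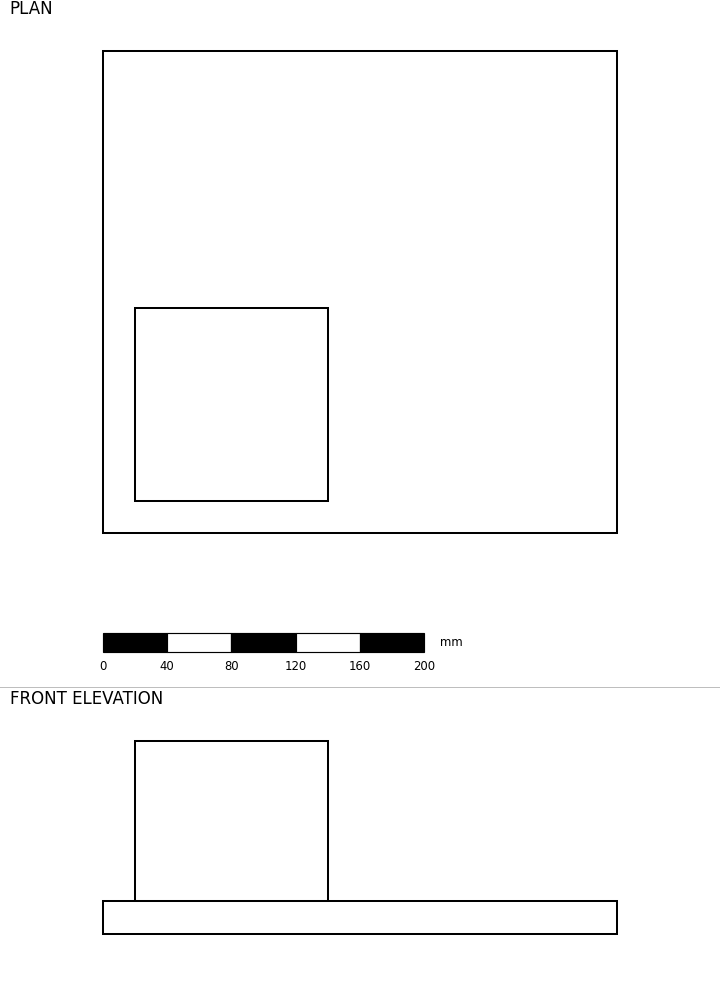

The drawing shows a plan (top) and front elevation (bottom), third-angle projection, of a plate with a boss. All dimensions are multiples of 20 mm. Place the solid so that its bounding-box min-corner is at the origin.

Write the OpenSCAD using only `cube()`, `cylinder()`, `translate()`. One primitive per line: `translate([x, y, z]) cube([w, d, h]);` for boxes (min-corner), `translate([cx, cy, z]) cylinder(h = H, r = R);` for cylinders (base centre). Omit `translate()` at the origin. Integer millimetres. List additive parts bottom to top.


cube([320, 300, 20]);
translate([20, 20, 20]) cube([120, 120, 100]);


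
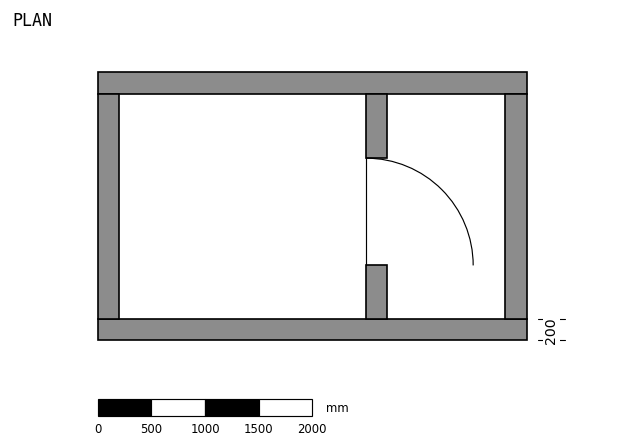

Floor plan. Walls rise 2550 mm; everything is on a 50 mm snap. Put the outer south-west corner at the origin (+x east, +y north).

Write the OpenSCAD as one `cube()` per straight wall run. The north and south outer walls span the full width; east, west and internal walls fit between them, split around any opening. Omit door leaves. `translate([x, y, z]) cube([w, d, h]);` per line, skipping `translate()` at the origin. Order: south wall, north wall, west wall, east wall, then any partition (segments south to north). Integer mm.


cube([4000, 200, 2550]);
translate([0, 2300, 0]) cube([4000, 200, 2550]);
translate([0, 200, 0]) cube([200, 2100, 2550]);
translate([3800, 200, 0]) cube([200, 2100, 2550]);
translate([2500, 200, 0]) cube([200, 500, 2550]);
translate([2500, 1700, 0]) cube([200, 600, 2550]);


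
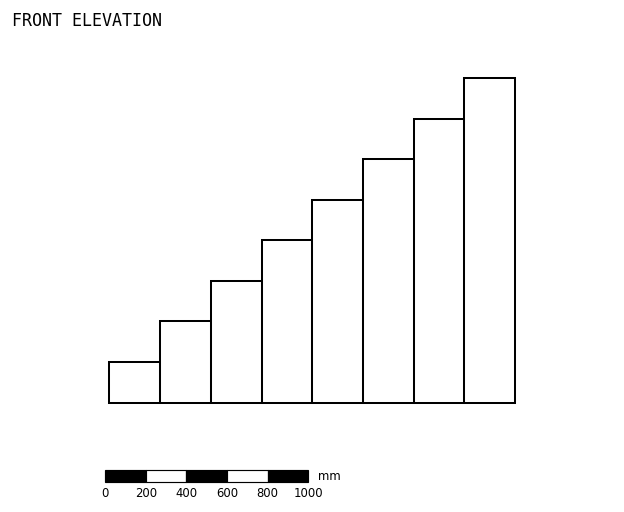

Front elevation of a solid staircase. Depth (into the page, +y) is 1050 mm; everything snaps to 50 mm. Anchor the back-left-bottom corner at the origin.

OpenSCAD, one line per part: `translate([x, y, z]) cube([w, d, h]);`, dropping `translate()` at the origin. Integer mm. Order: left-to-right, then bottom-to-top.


cube([250, 1050, 200]);
translate([250, 0, 0]) cube([250, 1050, 400]);
translate([500, 0, 0]) cube([250, 1050, 600]);
translate([750, 0, 0]) cube([250, 1050, 800]);
translate([1000, 0, 0]) cube([250, 1050, 1000]);
translate([1250, 0, 0]) cube([250, 1050, 1200]);
translate([1500, 0, 0]) cube([250, 1050, 1400]);
translate([1750, 0, 0]) cube([250, 1050, 1600]);


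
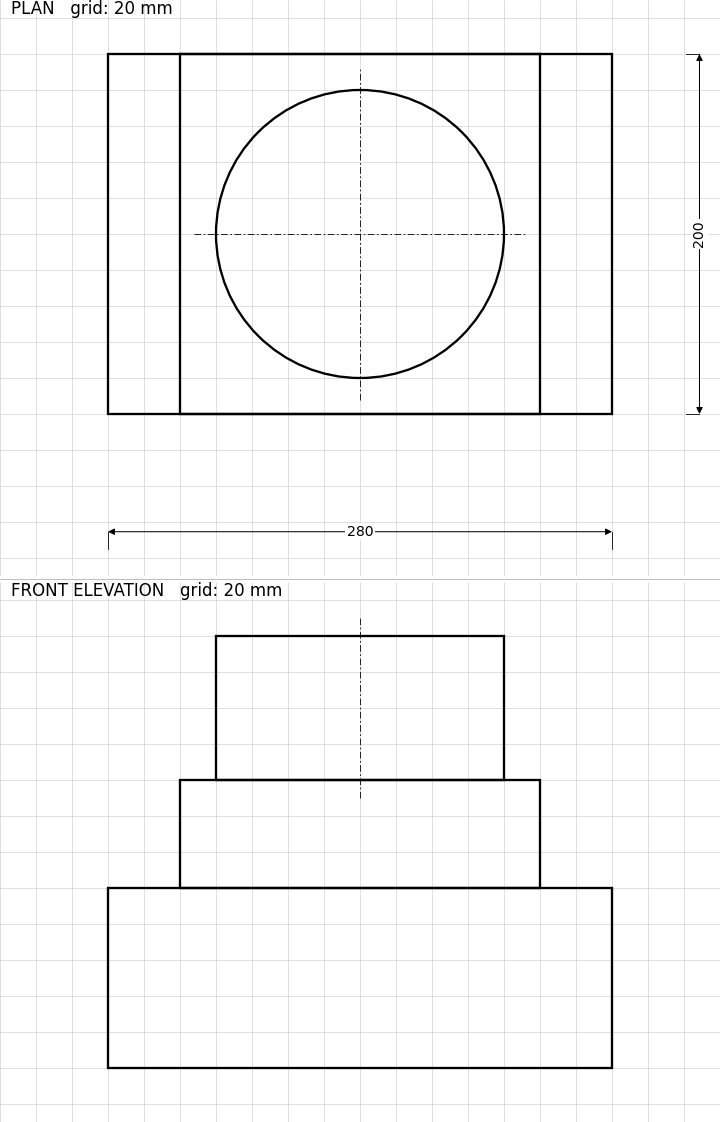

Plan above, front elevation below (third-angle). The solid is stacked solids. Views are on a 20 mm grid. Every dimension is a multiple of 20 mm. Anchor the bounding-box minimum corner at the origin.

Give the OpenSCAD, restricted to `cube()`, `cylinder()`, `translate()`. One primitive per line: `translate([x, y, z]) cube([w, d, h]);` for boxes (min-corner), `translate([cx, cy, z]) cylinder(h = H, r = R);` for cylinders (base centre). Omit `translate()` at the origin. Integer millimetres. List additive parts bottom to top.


cube([280, 200, 100]);
translate([40, 0, 100]) cube([200, 200, 60]);
translate([140, 100, 160]) cylinder(h = 80, r = 80);
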